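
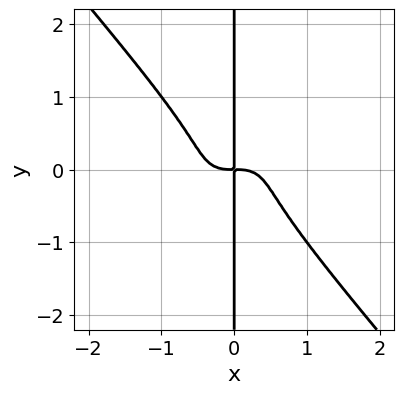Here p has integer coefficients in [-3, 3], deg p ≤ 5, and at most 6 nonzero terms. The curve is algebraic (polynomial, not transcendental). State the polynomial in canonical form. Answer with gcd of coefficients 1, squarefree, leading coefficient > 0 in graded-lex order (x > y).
1. The degree is 4 — the shape is more complex than any degree-3 curve.
2. Against the integer gridlines: the visible y-axis segment lies entirely on the curve.
3. Fitting integer coefficients to these (and the overall shape) gives p.

2*x^4 - x^3*y + 2*x*y^3 + x*y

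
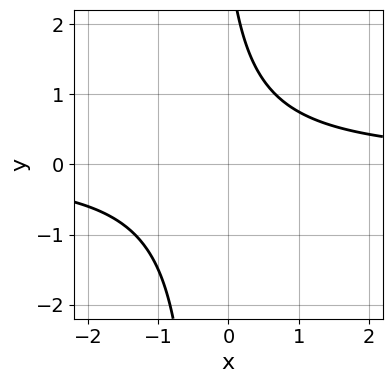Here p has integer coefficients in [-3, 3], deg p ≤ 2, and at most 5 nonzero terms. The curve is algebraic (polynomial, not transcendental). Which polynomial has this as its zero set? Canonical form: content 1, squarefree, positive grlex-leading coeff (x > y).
1. Degree: no degree-1 curve has this shape, so deg p = 2.
2. Checking where it meets the axes: the curve avoids every integer y-axis point in the box; it misses every integer gridline on the x-axis.
3. The integer polynomial consistent with all of this is the stated p.

3*x*y + y - 3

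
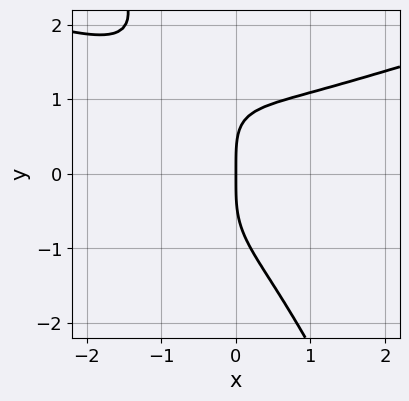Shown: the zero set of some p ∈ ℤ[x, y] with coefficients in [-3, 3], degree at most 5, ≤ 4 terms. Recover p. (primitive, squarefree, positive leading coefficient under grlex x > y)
(a) deg p = 4. A generic line meets the curve in up to 4 points.
(b) Against the integer gridlines: it crosses the x-axis at the gridline x = 0; it meets the y-axis at y = 0 (among the integer gridlines).
(c) Fitting integer coefficients to these (and the overall shape) gives p.

2*x*y^3 + y^4 - x^3 - 3*x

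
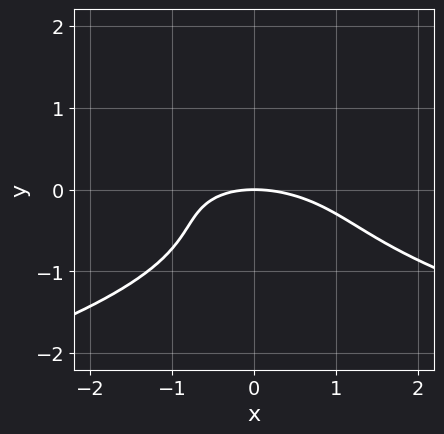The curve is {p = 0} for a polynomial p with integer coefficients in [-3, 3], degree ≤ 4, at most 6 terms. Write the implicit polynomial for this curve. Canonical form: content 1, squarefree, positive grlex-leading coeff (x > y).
3*y^3 + x^2 + x*y + 3*y^2 + 3*y

(a) deg p = 3. No degree-2 curve has this shape.
(b) Observable constraints: it crosses the y-axis at the gridline y = 0; it crosses the x-axis at the gridline x = 0.
(c) Putting this together gives p.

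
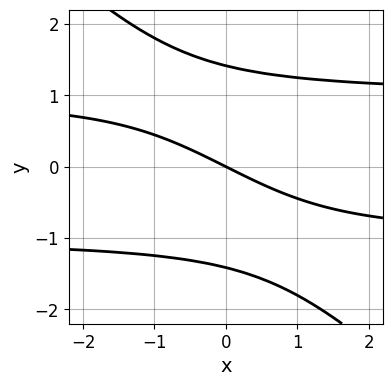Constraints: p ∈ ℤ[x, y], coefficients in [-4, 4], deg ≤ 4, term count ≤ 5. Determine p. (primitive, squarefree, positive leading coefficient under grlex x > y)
(a) Degree: a generic line meets the curve in up to 3 points, so deg p = 3.
(b) Against the integer gridlines: one x-axis crossing is at x = 0; one y-axis crossing is at y = 0.
(c) Putting this together gives p.

x*y^2 + y^3 - x - 2*y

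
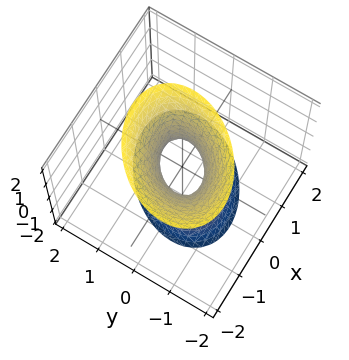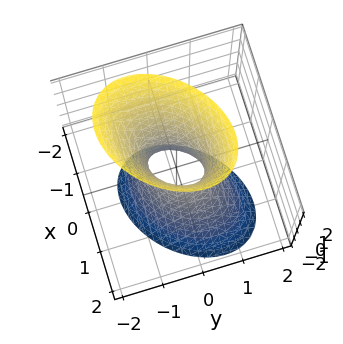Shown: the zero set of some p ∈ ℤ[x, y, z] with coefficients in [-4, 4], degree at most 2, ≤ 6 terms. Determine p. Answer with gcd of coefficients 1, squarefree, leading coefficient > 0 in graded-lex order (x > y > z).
1. deg p = 2.
2. Observable constraints: it misses every integer gridline on the z-axis.
3. These observations pin down the coefficients.

3*x^2 - 2*x*y + x*z + 3*y^2 - z^2 - 1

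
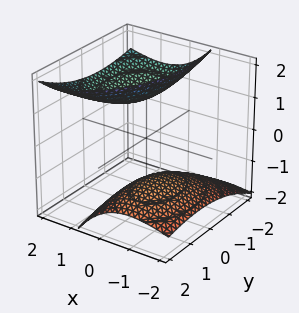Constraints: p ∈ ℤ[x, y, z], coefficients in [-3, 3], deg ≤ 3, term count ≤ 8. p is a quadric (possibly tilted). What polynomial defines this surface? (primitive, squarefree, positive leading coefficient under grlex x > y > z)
1. The picture has 2 separate pieces. Treating them together as one polynomial.
2. deg p = 2. The shape is more complex than any degree-1 surface.
3. Observable constraints: it misses every integer gridline on the x-axis; the surface avoids every integer y-axis point in the box.
4. These observations pin down the coefficients.

2*x^2 - 3*x*z + y^2 + y*z - 2*z^2 + 3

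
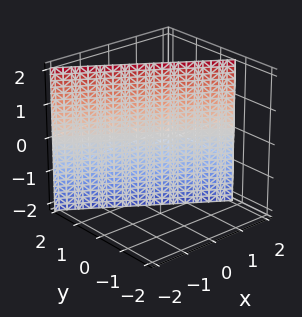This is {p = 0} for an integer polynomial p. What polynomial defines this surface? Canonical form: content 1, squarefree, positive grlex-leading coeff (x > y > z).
The degree is 1 — every cross-section is a straight line — this is a plane.
Checking where it meets the axes: it meets the x-axis at x = 1 (among the integer gridlines); it misses every integer gridline on the z-axis.
Solving for integer coefficients yields p as stated.

2*x + 3*y - 2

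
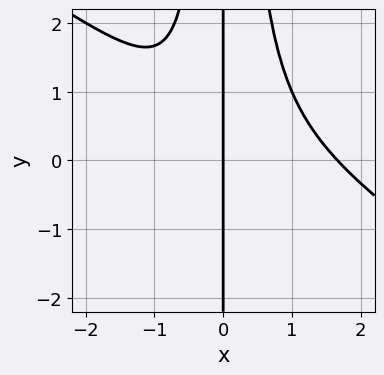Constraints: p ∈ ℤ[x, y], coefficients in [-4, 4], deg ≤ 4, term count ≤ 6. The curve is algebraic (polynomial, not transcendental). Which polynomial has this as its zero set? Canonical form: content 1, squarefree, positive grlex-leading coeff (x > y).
2*x^4 + 3*x^3*y - 2*x^3 - x^2 - 2*x

(a) The degree is 4 — the shape is more complex than any degree-3 curve.
(b) From the visible intercepts: the visible y-axis segment lies entirely on the curve; one x-axis crossing is at x = 0.
(c) These observations pin down the coefficients.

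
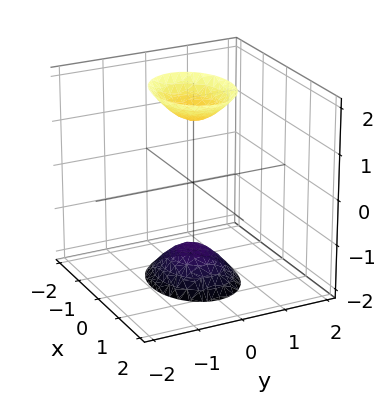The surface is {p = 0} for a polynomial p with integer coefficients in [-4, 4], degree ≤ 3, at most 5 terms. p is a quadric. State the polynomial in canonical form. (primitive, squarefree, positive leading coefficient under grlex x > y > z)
2*x^2 + 3*y^2 - z^2 + 2

There are 2 components. Treating them together as one polynomial.
deg p = 2. Two sheets facing apart; a quadric.
Symmetries: the x ↦ −x reflection is a symmetry, so x appears only in even powers; mirror symmetry y ↦ −y ⇒ only even powers of y; it's symmetric under z → −z, forcing even powers of z.
Checking where it meets the axes: it misses every integer gridline on the y-axis; it misses every integer gridline on the x-axis.
Fitting integer coefficients to these (and the overall shape) gives p.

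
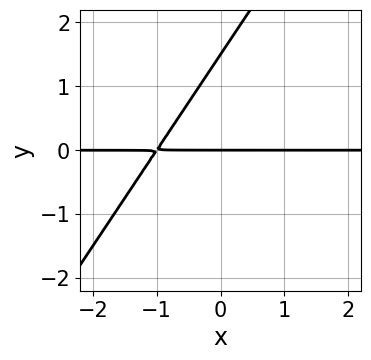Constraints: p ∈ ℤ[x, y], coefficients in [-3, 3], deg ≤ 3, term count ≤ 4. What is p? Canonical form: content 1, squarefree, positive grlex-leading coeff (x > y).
3*x*y - 2*y^2 + 3*y

1. deg p = 2.
2. Observable constraints: one y-axis crossing is at y = 0; the visible x-axis segment lies entirely on the curve.
3. These observations pin down the coefficients.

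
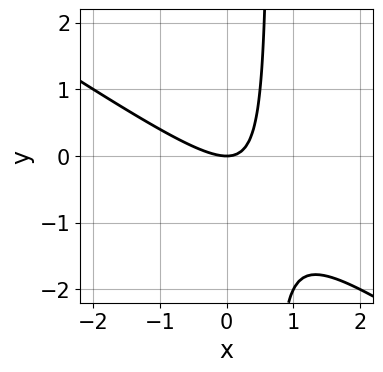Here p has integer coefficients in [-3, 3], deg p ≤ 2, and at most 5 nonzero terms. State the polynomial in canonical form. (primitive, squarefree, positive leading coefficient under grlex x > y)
First, degree: the shape is more complex than any degree-1 curve, so deg p = 2.
Then, against the integer gridlines: one x-axis crossing is at x = 0; it crosses the y-axis at the gridline y = 0.
Finally, putting this together gives p.

2*x^2 + 3*x*y - 2*y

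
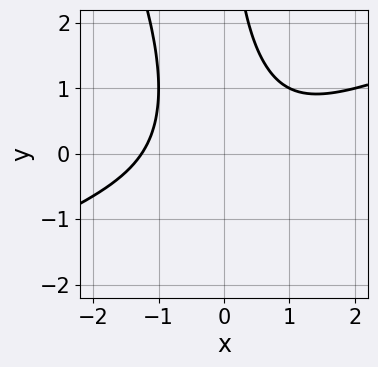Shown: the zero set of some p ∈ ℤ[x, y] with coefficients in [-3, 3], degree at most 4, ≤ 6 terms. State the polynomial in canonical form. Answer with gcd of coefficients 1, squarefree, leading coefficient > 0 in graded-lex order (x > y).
1. Degree: no degree-2 curve has this shape, so deg p = 3.
2. From the visible intercepts: no y-intercept at any integer in the box.
3. Solving for integer coefficients yields p as stated.

x^3 - 2*x^2*y - x*y^2 + 2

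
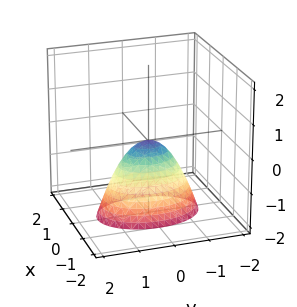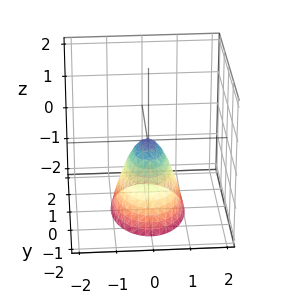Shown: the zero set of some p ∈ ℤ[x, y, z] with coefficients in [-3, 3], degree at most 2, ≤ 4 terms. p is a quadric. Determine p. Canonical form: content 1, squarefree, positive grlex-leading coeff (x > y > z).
1. deg p = 2. A single bowl opening along one axis; a quadric.
2. Symmetries: it's symmetric under y → −y, forcing even powers of y; mirror symmetry x ↦ −x ⇒ only even powers of x.
3. Reading off the gridlines: it crosses the x-axis at the gridline x = 0; it crosses the z-axis at the gridline z = 0; it meets the y-axis at y = 0 (among the integer gridlines).
4. Matching integer coefficients to the picture gives p.

2*x^2 + y^2 + z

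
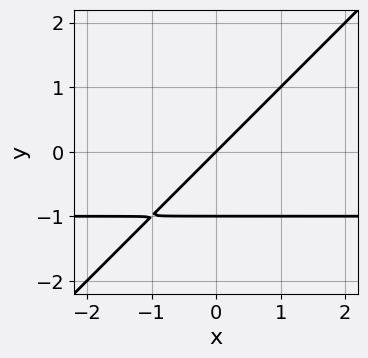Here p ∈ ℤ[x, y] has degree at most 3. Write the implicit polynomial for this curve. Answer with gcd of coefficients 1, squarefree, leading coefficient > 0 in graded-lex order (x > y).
x*y - y^2 + x - y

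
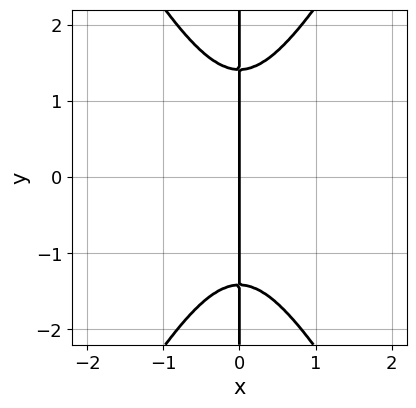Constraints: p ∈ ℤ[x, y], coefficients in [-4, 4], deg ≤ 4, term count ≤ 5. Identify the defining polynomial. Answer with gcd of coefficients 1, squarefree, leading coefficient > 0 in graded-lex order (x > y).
1. Degree: the shape is more complex than any degree-2 curve, so deg p = 3.
2. Symmetries: it's symmetric under y → −y, forcing even powers of y.
3. Against the integer gridlines: it crosses the x-axis at the gridline x = 0; every point of the y-axis in the box is on the curve.
4. Fitting integer coefficients to these (and the overall shape) gives p.

3*x^3 - x*y^2 + 2*x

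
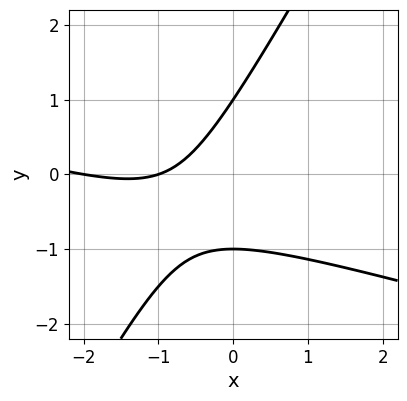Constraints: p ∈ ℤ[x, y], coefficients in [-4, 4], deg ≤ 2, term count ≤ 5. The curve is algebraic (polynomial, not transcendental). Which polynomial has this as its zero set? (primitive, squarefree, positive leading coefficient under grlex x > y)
x^2 + 3*x*y - 2*y^2 + 3*x + 2

Degree: the shape is more complex than any degree-1 curve, so deg p = 2.
Reading off the gridlines: among the integer gridlines, it crosses the x-axis at x ∈ {-2, -1}; the y-axis gridline crossings are at y ∈ {-1, 1}.
Matching integer coefficients to the picture gives p.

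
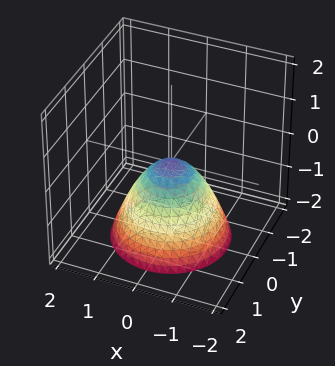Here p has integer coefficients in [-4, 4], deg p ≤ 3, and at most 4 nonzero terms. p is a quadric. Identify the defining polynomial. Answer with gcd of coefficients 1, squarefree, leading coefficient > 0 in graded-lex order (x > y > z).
First, degree: a paraboloid; a quadric, so deg p = 2.
Then, symmetries: rotational symmetry about the z-axis ⇒ p depends on x, y only through x² + y².
Then, against the integer gridlines: it meets the z-axis at z = 0 (among the integer gridlines); it meets the x-axis at x = 0 (among the integer gridlines); a circular section at z = -2 has radius between 1 and 2; it meets the y-axis at y = 0 (among the integer gridlines).
Finally, putting this together gives p.

x^2 + y^2 + z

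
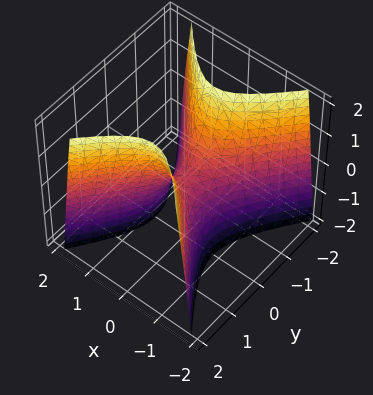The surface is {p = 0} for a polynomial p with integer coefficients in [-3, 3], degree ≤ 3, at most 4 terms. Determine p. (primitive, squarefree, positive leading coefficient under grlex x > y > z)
First, the degree is 2 — a hyperbolic paraboloid; a quadric.
Next, symmetries: it's symmetric under y → −y, forcing even powers of y; mirror symmetry x ↦ −x ⇒ only even powers of x.
Then, observable constraints: it meets the z-axis at z = 0 (among the integer gridlines); it crosses the y-axis at the gridline y = 0; one x-axis crossing is at x = 0.
Finally, together with the visible shape, these determine p as stated.

3*x^2 - 2*y^2 + z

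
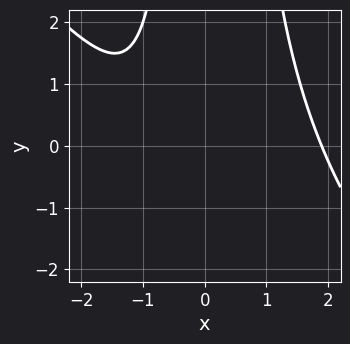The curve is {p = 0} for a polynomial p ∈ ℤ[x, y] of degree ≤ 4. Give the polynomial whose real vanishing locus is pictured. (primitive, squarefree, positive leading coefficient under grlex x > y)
x^3 + x^2*y - 2*x - 3

Degree: no degree-2 curve has this shape, so deg p = 3.
From the visible intercepts: the curve avoids every integer y-axis point in the box.
Solving for integer coefficients yields p as stated.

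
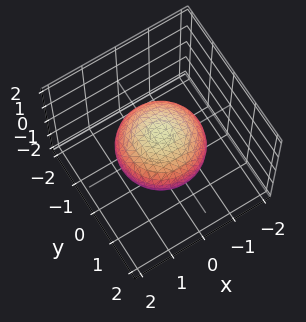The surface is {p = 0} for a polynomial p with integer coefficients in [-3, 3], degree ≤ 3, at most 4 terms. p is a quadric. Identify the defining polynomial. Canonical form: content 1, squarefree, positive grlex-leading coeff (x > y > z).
(a) deg p = 2. Bounded and convex; a quadric.
(b) By symmetry, the z-axis is an axis of rotation, so x and y enter only as x² + y²; the z ↦ −z reflection is a symmetry, so z appears only in even powers.
(c) Checking where it meets the axes: among the integer gridlines, it crosses the z-axis at z ∈ {-1, 1}; a circular section at z = 0 has radius between 1 and 2.
(d) Assembling these constraints gives the stated polynomial.

2*x^2 + 2*y^2 + 3*z^2 - 3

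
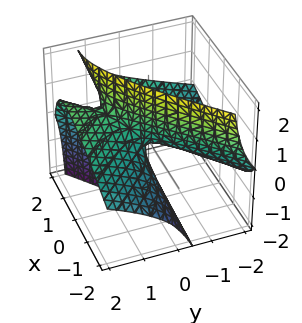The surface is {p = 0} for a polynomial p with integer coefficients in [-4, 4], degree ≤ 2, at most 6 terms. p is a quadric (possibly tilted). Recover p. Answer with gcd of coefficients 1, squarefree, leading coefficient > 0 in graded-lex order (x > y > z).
Degree: the shape is more complex than any degree-1 surface, so deg p = 2.
Checking where it meets the axes: it crosses the x-axis at the gridline x = 0; it crosses the y-axis at the gridline y = 0.
Assembling these constraints gives the stated polynomial.

x^2 - 2*x*z - y^2 + 3*y*z - z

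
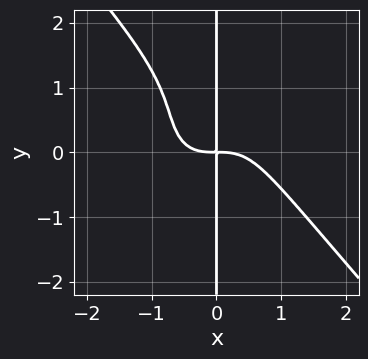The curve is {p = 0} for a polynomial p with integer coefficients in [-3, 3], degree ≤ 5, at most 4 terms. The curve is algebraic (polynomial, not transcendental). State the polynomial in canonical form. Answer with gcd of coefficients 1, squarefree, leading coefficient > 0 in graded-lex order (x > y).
Degree: a generic line meets the curve in up to 4 points, so deg p = 4.
Reading off the gridlines: the visible y-axis segment lies entirely on the curve.
The integer polynomial consistent with all of this is the stated p.

3*x^4 + 2*x*y^3 - 3*x*y^2 + 3*x*y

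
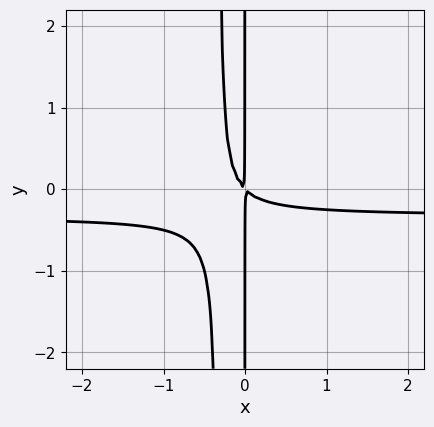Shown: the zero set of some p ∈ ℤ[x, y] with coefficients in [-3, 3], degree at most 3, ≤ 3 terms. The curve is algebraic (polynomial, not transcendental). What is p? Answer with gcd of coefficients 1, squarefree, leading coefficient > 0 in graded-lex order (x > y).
3*x^2*y + x^2 + x*y

First, degree: the shape is more complex than any degree-2 curve, so deg p = 3.
Then, from the visible intercepts: every point of the y-axis in the box is on the curve.
Finally, fitting integer coefficients to these (and the overall shape) gives p.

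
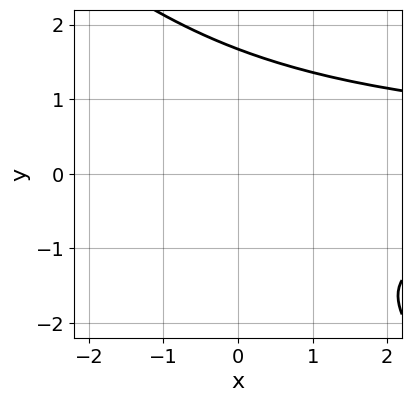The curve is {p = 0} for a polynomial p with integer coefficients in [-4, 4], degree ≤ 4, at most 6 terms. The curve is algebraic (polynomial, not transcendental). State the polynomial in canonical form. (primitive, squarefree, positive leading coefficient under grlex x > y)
x*y^2 + y^3 - y - 3

First, deg p = 3. No degree-2 curve has this shape.
Next, checking where it meets the axes: the curve avoids every integer x-axis point in the box.
Finally, matching integer coefficients to the picture gives p.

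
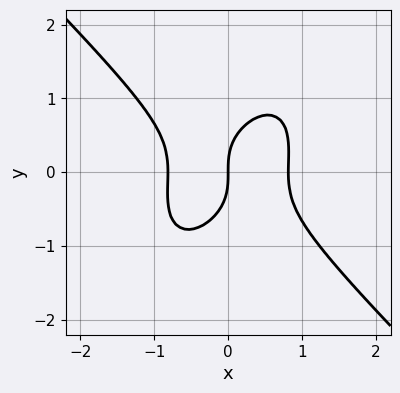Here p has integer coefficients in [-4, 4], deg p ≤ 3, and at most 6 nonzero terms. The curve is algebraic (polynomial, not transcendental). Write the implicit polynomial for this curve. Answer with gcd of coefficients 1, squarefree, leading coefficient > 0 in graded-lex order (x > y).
3*x^3 - x*y^2 + 2*y^3 - 2*x

1. deg p = 3.
2. Observable constraints: it meets the y-axis at y = 0 (among the integer gridlines); it crosses the x-axis at the gridline x = 0.
3. Together with the visible shape, these determine p as stated.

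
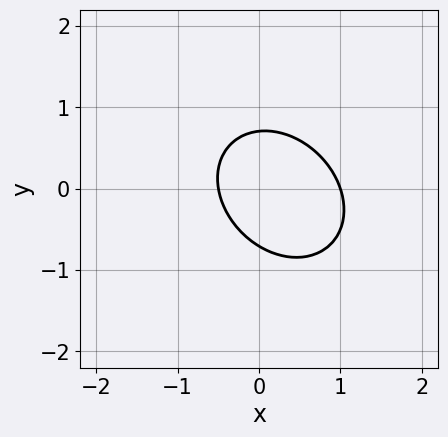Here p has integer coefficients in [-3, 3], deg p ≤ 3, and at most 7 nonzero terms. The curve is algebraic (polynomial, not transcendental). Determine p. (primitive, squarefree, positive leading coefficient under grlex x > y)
deg p = 2. A generic line meets the curve in up to 2 points.
Reading off the gridlines: one x-axis crossing is at x = 1.
Together with the visible shape, these determine p as stated.

2*x^2 + x*y + 2*y^2 - x - 1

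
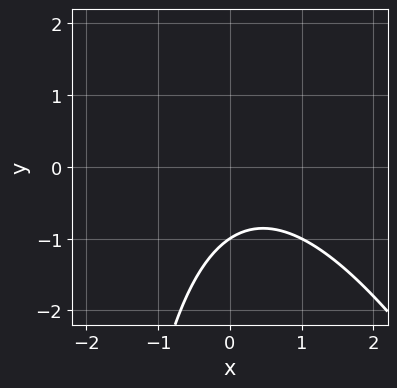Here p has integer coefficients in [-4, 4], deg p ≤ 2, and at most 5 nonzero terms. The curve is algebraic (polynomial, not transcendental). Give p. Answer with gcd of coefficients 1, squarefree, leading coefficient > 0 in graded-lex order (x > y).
2*x^2 + x*y - x + 3*y + 3

1. Degree: a generic line meets the curve in up to 2 points, so deg p = 2.
2. Against the integer gridlines: it crosses the y-axis at the gridline y = -1; no x-intercept at any integer in the box.
3. Together with the visible shape, these determine p as stated.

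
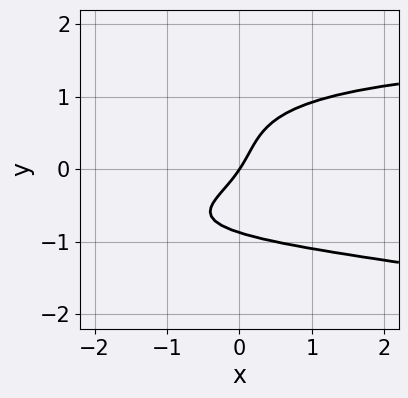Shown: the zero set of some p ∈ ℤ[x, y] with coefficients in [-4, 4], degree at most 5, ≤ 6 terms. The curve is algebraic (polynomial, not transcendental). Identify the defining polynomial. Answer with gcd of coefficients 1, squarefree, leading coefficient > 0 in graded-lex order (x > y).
Degree: the shape is more complex than any degree-3 curve, so deg p = 4.
Checking where it meets the axes: it crosses the y-axis at the gridline y = 0; it meets the x-axis at x = 0 (among the integer gridlines).
Fitting integer coefficients to these (and the overall shape) gives p.

x*y^3 + 3*y^4 - 2*x*y - 3*x + 2*y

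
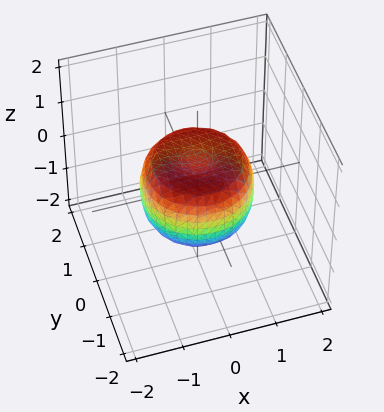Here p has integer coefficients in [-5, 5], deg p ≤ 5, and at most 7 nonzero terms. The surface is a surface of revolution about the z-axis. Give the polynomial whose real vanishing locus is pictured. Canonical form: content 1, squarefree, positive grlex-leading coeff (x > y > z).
2*x^4 + 4*x^2*y^2 + 2*y^4 - 2*x^2 - 2*y^2 + 2*z^2 - 1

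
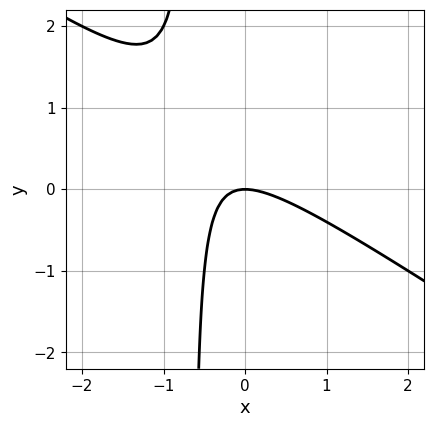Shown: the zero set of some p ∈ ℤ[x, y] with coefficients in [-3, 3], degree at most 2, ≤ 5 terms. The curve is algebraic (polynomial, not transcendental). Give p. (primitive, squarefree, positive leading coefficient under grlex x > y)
(a) Degree: no degree-1 curve has this shape, so deg p = 2.
(b) Observable constraints: one x-axis crossing is at x = 0; it crosses the y-axis at the gridline y = 0.
(c) The integer polynomial consistent with all of this is the stated p.

2*x^2 + 3*x*y + 2*y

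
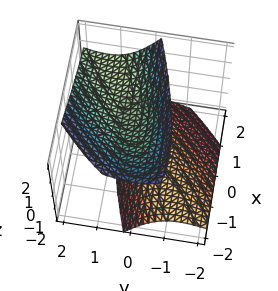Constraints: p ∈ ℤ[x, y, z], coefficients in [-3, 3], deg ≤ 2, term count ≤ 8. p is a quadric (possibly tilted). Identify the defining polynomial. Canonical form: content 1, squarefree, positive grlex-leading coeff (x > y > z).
First, the picture has 2 separate pieces.
Then, degree: no degree-1 surface has this shape, so deg p = 2.
Next, from the axis intercepts and sections: it misses every integer gridline on the x-axis; among the integer gridlines, it crosses the z-axis at z ∈ {-1, 1}; it misses every integer gridline on the y-axis.
Finally, matching integer coefficients to the picture gives p.

x^2 - 3*x*y + 3*y^2 - 3*y*z - 2*z^2 + 2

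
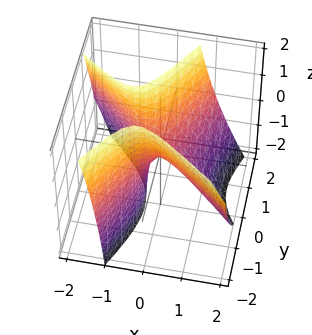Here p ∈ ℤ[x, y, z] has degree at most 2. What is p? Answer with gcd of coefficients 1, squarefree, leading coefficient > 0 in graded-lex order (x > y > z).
3*x^2 + 2*x*y + 2*x*z - 2*y^2 + z

(a) Degree: no degree-1 surface has this shape, so deg p = 2.
(b) Reading off the gridlines: it meets the y-axis at y = 0 (among the integer gridlines); it crosses the x-axis at the gridline x = 0; one z-axis crossing is at z = 0.
(c) Assembling these constraints gives the stated polynomial.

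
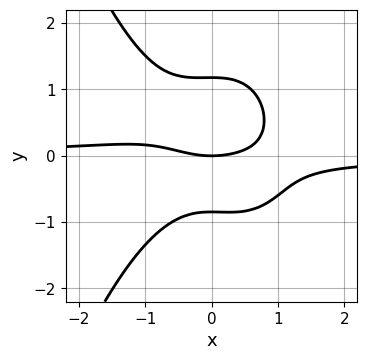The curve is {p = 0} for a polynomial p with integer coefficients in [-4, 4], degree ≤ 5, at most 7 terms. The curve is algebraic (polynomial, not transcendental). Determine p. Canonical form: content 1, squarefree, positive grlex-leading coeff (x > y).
deg p = 4.
From the visible intercepts: it crosses the y-axis at the gridline y = 0; one x-axis crossing is at x = 0.
The integer polynomial consistent with all of this is the stated p.

3*x^3*y + 3*y^3 + x^2 - y^2 - 3*y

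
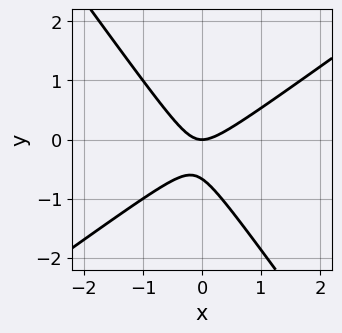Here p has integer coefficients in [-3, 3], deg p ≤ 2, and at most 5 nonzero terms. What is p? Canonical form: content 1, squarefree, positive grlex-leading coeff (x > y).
3*x^2 - 2*x*y - 3*y^2 - 2*y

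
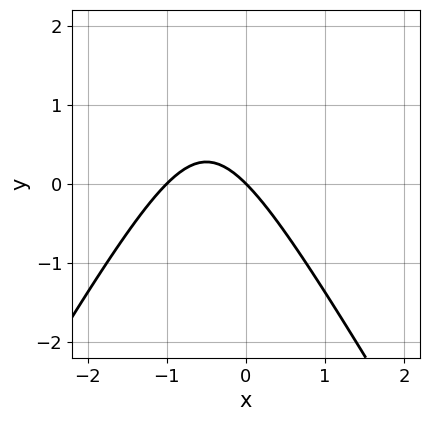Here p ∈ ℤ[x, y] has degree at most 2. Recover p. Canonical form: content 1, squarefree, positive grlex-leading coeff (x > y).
3*x^2 - y^2 + 3*x + 3*y

(a) deg p = 2.
(b) From the visible intercepts: it crosses the y-axis at the gridline y = 0; the x-axis gridline crossings are at x ∈ {-1, 0}.
(c) Assembling these constraints gives the stated polynomial.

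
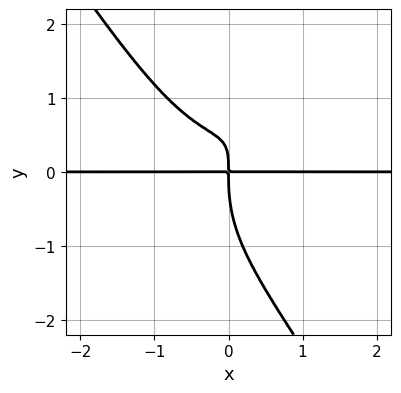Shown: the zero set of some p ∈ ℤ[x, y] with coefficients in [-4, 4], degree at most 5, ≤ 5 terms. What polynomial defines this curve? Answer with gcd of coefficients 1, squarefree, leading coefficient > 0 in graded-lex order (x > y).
(a) deg p = 4.
(b) From the axis intercepts and sections: every point of the x-axis in the box is on the curve.
(c) Fitting integer coefficients to these (and the overall shape) gives p.

2*x^3*y - x^2*y^2 + y^4 - 3*x*y^2 + 2*x*y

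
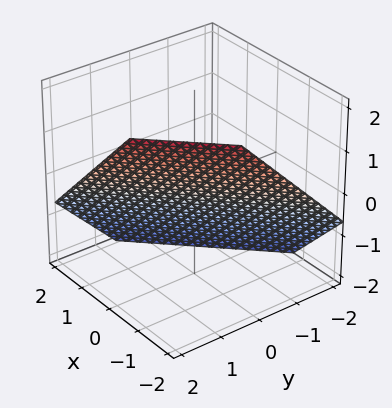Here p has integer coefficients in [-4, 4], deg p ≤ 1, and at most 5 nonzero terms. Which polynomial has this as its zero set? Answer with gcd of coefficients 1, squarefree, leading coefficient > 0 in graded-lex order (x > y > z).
3*x - 3*y + 3*z + 2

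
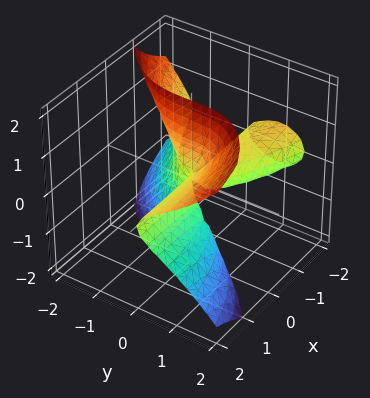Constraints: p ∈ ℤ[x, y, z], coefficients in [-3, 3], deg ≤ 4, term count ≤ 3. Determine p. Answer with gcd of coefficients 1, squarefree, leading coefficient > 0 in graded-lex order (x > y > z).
deg p = 3.
From the axis intercepts and sections: one y-axis crossing is at y = 0; every point of the z-axis in the box is on the surface; the visible x-axis segment lies entirely on the surface.
Matching integer coefficients to the picture gives p.

2*x*z^2 - y^3 - x*y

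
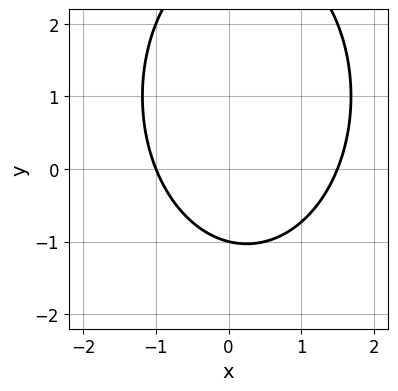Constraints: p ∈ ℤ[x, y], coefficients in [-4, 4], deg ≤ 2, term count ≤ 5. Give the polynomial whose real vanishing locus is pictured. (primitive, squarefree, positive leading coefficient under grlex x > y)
Degree: a generic line meets the curve in up to 2 points, so deg p = 2.
Observable constraints: it meets the x-axis at x = -1 (among the integer gridlines); one y-axis crossing is at y = -1.
The integer polynomial consistent with all of this is the stated p.

2*x^2 + y^2 - x - 2*y - 3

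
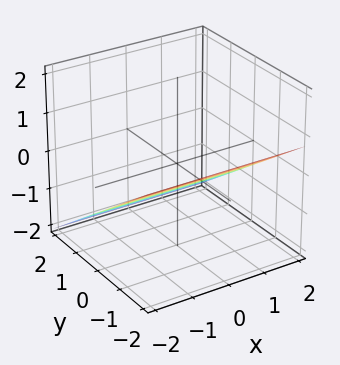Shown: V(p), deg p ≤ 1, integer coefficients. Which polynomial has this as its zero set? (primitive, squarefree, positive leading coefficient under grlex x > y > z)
(a) deg p = 1. Every cross-section is a straight line — this is a plane.
(b) Against the integer gridlines: it misses every integer gridline on the x-axis; it crosses the y-axis at the gridline y = -1.
(c) Putting this together gives p.

2*y + 3*z + 2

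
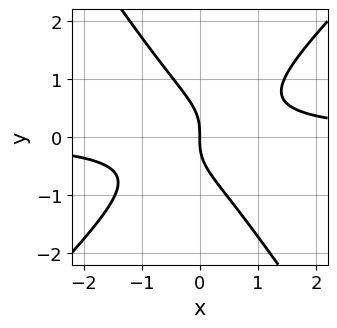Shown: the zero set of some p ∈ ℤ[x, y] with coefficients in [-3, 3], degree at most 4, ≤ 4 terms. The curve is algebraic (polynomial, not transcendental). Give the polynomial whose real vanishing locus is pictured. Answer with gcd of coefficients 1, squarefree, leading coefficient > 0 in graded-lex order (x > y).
(a) The degree is 3 — a generic line meets the curve in up to 3 points.
(b) From the visible intercepts: one y-axis crossing is at y = 0; it crosses the x-axis at the gridline x = 0.
(c) Solving for integer coefficients yields p as stated.

3*x^2*y - x*y^2 - 2*y^3 - 2*x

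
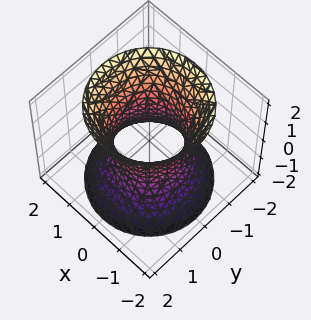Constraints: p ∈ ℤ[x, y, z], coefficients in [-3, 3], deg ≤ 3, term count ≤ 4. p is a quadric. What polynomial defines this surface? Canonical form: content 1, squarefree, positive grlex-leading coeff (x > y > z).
2*x^2 + 2*y^2 - z^2 - 2

(a) deg p = 2.
(b) Symmetry: the z-axis is an axis of rotation, so x and y enter only as x² + y²; the z ↦ −z reflection is a symmetry, so z appears only in even powers.
(c) From the visible intercepts: a circular section at z = -2 has radius between 1 and 2; among the integer gridlines, it crosses the x-axis at x ∈ {-1, 1}; it misses every integer gridline on the z-axis.
(d) Fitting integer coefficients to these (and the overall shape) gives p.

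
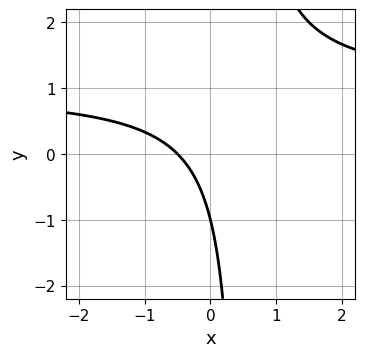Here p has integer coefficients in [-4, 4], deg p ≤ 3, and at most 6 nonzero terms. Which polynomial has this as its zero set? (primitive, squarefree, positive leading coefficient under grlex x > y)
First, the degree is 2 — a generic line meets the curve in up to 2 points.
Then, observable constraints: one y-axis crossing is at y = -1.
Finally, solving for integer coefficients yields p as stated.

2*x*y - 2*x - y - 1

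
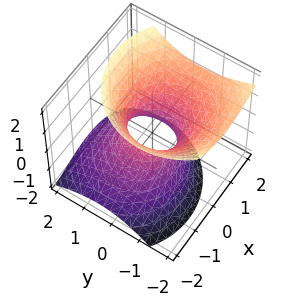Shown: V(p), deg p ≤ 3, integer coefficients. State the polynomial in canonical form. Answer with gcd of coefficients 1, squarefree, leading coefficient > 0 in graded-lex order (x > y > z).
3*x^2 - 2*x*z + 3*y^2 + 2*y*z - 3*z^2 - 2

(a) deg p = 2. A generic line meets the surface in up to 2 points.
(b) Checking where it meets the axes: it misses every integer gridline on the z-axis.
(c) Assembling these constraints gives the stated polynomial.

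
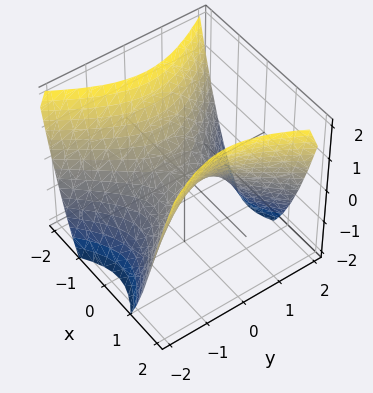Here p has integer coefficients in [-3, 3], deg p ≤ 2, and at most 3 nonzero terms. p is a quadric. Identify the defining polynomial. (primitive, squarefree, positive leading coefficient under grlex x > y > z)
3*x^2 - 2*y^2 - 3*z

(a) Degree: a saddle surface; a quadric, so deg p = 2.
(b) Symmetries: mirror symmetry x ↦ −x ⇒ only even powers of x; mirror symmetry y ↦ −y ⇒ only even powers of y.
(c) Against the integer gridlines: it meets the y-axis at y = 0 (among the integer gridlines); it meets the x-axis at x = 0 (among the integer gridlines); one z-axis crossing is at z = 0.
(d) These observations pin down the coefficients.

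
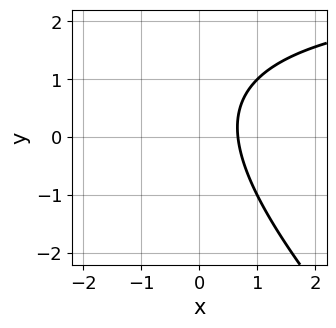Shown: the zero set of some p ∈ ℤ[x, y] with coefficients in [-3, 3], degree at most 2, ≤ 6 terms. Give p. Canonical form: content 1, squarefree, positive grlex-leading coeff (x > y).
x*y + y^2 - 3*x - y + 2

First, deg p = 2. The shape is more complex than any degree-1 curve.
Then, observable constraints: the curve avoids every integer y-axis point in the box.
Finally, these observations pin down the coefficients.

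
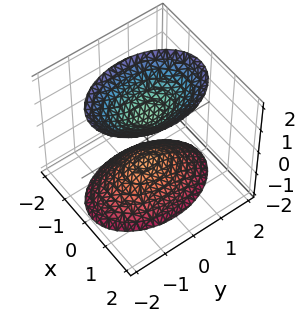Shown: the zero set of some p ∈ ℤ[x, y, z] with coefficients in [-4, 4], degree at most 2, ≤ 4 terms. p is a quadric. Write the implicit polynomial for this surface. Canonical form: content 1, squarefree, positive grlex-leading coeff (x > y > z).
2*x^2 + y^2 - z^2 + 1

There are 2 components.
The degree is 2 — two separate bowl-shaped sheets opening away from each other; a quadric.
Symmetries: it's symmetric under z → −z, forcing even powers of z; the x ↦ −x reflection is a symmetry, so x appears only in even powers; mirror symmetry y ↦ −y ⇒ only even powers of y.
Against the integer gridlines: among the integer gridlines, it crosses the z-axis at z ∈ {-1, 1}; no x-intercept at any integer in the box; it misses every integer gridline on the y-axis.
Matching integer coefficients to the picture gives p.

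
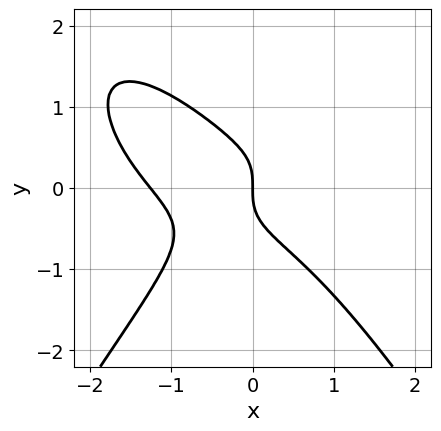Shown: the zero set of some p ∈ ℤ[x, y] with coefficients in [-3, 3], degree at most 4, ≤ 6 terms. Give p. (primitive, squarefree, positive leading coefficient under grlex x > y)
x^4 - 3*x^2*y + 3*y^3 + 2*x

1. deg p = 4. A generic line meets the curve in up to 4 points.
2. From the axis intercepts and sections: it meets the x-axis at x = 0 (among the integer gridlines); it crosses the y-axis at the gridline y = 0.
3. Together with the visible shape, these determine p as stated.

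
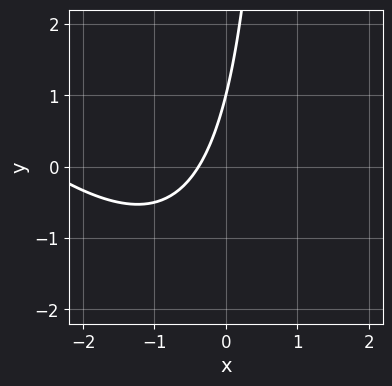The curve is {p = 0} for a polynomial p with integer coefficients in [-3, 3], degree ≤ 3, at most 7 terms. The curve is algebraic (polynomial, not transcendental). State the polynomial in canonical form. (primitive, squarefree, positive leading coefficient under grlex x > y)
First, degree: no degree-1 curve has this shape, so deg p = 2.
Then, from the axis intercepts and sections: one y-axis crossing is at y = 1.
Finally, solving for integer coefficients yields p as stated.

x^2 + x*y + 3*x - y + 1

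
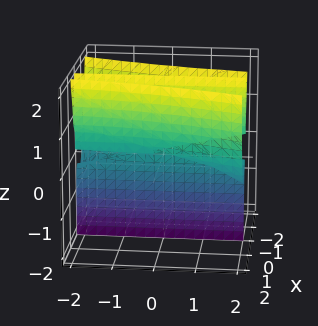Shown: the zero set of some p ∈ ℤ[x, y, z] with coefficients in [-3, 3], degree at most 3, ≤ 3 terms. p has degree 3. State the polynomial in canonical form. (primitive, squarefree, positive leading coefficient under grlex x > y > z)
2*x^3 - x^2*y - x*z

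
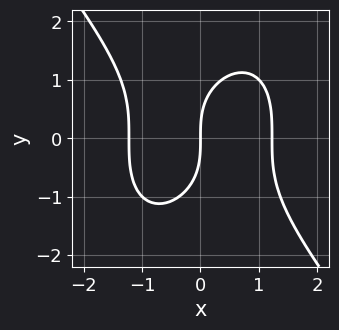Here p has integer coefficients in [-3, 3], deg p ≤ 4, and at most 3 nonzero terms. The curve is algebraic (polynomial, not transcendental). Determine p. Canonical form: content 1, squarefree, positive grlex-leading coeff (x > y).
2*x^3 + y^3 - 3*x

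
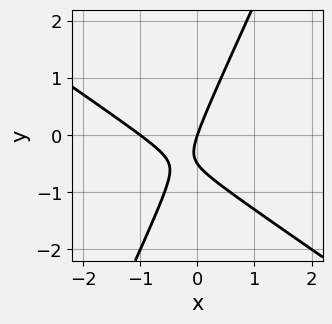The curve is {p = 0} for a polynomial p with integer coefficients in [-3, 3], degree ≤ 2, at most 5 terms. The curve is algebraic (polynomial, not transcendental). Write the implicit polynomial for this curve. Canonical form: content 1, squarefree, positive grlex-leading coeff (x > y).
(a) Degree: the shape is more complex than any degree-1 curve, so deg p = 2.
(b) Against the integer gridlines: among the integer gridlines, it crosses the x-axis at x ∈ {-1, 0}; it crosses the y-axis at the gridline y = 0.
(c) Matching integer coefficients to the picture gives p.

3*x^2 + 3*x*y - 2*y^2 + 3*x - y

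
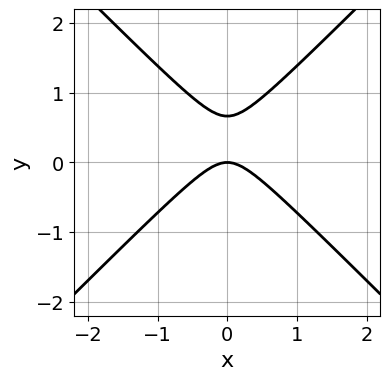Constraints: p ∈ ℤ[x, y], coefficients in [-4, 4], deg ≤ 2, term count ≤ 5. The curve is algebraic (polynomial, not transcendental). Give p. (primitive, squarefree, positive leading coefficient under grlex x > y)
3*x^2 - 3*y^2 + 2*y

First, deg p = 2. The shape is more complex than any degree-1 curve.
Then, symmetries: the x ↦ −x reflection is a symmetry, so x appears only in even powers.
Then, from the visible intercepts: it crosses the y-axis at the gridline y = 0; it meets the x-axis at x = 0 (among the integer gridlines).
Finally, assembling these constraints gives the stated polynomial.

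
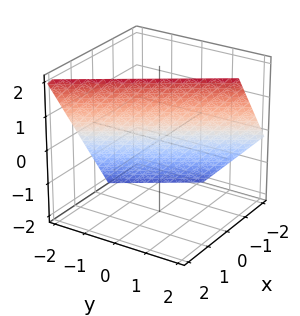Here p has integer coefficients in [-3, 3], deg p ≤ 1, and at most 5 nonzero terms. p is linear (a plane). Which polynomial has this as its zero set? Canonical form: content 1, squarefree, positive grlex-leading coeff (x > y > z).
3*x + 2*y - 2*z + 2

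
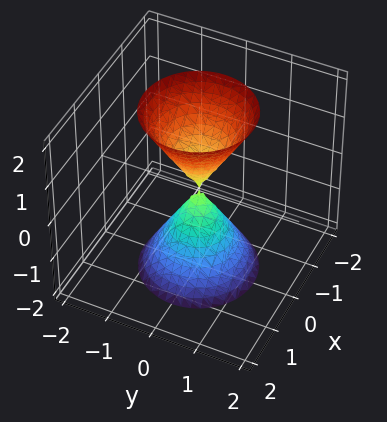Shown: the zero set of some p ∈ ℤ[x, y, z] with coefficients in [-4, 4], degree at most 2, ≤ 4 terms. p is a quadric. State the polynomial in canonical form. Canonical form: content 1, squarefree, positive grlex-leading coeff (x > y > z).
3*x^2 + 3*y^2 - z^2

First, there are 2 components. Treating them together as one polynomial.
Then, deg p = 2. Two nappes meeting at a single point; a quadric.
Next, symmetries: rotational symmetry about the z-axis ⇒ p depends on x, y only through x² + y²; mirror symmetry z ↦ −z ⇒ only even powers of z.
Then, from the visible intercepts: one x-axis crossing is at x = 0; a circular section at z = -2 has radius between 1 and 2.
Finally, the integer polynomial consistent with all of this is the stated p.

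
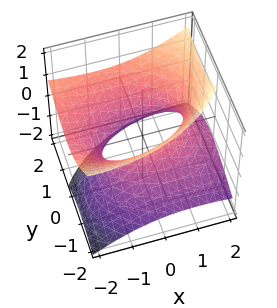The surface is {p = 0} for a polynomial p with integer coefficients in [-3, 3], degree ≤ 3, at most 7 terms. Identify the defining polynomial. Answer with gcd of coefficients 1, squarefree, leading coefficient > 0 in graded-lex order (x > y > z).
(a) Degree: no degree-1 surface has this shape, so deg p = 2.
(b) From the axis intercepts and sections: among the integer gridlines, it crosses the y-axis at y ∈ {-1, 1}; the surface avoids every integer z-axis point in the box.
(c) Putting this together gives p.

x^2 + 2*x*z + 2*y^2 - 2*y*z - 3*z^2 - 2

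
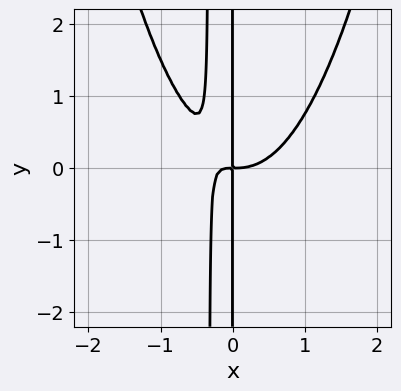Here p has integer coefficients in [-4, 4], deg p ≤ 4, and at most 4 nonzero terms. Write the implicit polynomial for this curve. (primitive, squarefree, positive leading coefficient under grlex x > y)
3*x^4 - 3*x^2*y - x*y

Degree: no degree-3 curve has this shape, so deg p = 4.
From the visible intercepts: the visible y-axis segment lies entirely on the curve.
Matching integer coefficients to the picture gives p.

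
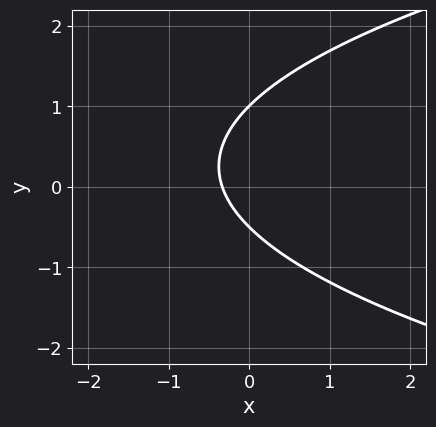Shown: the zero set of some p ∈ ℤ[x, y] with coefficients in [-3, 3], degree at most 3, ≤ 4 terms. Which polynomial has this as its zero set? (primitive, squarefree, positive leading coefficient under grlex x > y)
First, degree: a generic line meets the curve in up to 2 points, so deg p = 2.
Next, from the visible intercepts: one y-axis crossing is at y = 1.
Finally, fitting integer coefficients to these (and the overall shape) gives p.

2*y^2 - 3*x - y - 1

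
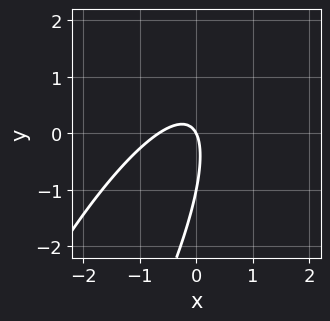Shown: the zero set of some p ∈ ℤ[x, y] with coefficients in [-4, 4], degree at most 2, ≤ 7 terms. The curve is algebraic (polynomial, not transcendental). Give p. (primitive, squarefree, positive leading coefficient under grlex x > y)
(a) Degree: the shape is more complex than any degree-1 curve, so deg p = 2.
(b) Against the integer gridlines: it meets the x-axis at x = 0 (among the integer gridlines); the y-axis gridline crossings are at y ∈ {-1, 0}.
(c) Putting this together gives p.

3*x^2 - 3*x*y + y^2 + 2*x + y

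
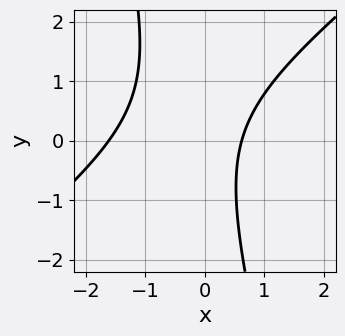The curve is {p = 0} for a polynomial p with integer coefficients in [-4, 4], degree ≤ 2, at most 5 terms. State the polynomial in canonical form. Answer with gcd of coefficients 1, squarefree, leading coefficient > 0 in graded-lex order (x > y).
3*x^2 - 3*x*y - y^2 + 3*x - 3

The degree is 2 — no degree-1 curve has this shape.
Reading off the gridlines: no y-intercept at any integer in the box.
Putting this together gives p.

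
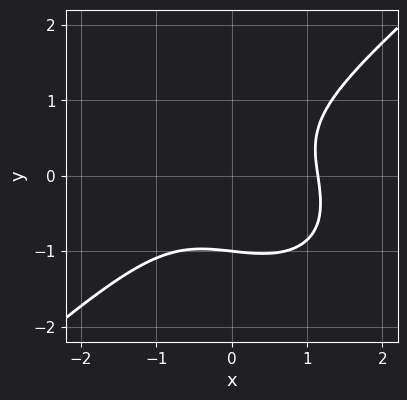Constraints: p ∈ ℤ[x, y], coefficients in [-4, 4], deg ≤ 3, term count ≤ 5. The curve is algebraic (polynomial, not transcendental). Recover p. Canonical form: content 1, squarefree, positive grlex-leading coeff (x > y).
First, degree: no degree-2 curve has this shape, so deg p = 3.
Then, from the visible intercepts: one y-axis crossing is at y = -1.
Finally, together with the visible shape, these determine p as stated.

2*x^3 - 3*y^3 + x*y - 3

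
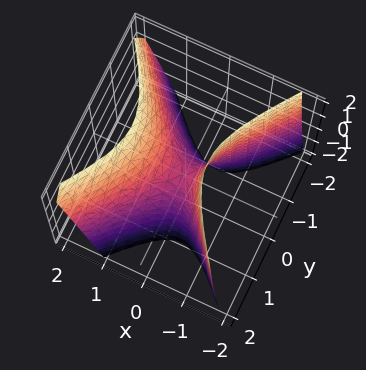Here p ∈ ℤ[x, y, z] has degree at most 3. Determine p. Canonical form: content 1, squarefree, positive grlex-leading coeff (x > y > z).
deg p = 2. A generic line meets the surface in up to 2 points.
Reading off the gridlines: one x-axis crossing is at x = 0; it crosses the z-axis at the gridline z = 0; it meets the y-axis at y = 0 (among the integer gridlines).
These observations pin down the coefficients.

3*x^2 - x*z - 2*y^2 - z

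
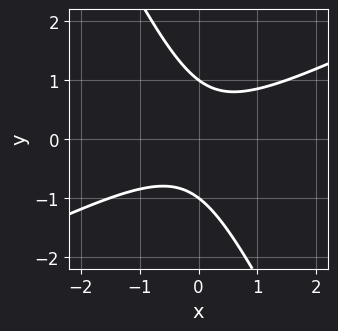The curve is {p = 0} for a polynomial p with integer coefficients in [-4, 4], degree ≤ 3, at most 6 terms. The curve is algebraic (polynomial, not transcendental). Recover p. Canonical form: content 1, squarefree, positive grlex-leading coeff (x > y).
(a) The degree is 2 — a generic line meets the curve in up to 2 points.
(b) From the visible intercepts: the y-axis gridline crossings are at y ∈ {-1, 1}; it misses every integer gridline on the x-axis.
(c) These observations pin down the coefficients.

2*x^2 - 3*x*y - 2*y^2 + 2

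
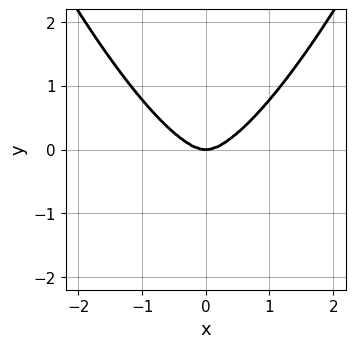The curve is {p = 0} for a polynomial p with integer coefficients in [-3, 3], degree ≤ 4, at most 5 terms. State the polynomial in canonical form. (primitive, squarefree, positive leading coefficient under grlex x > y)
3*x^4 - 2*x^2*y - 3*y^3

(a) deg p = 4. No degree-3 curve has this shape.
(b) Symmetries: the x ↦ −x reflection is a symmetry, so x appears only in even powers.
(c) Against the integer gridlines: it meets the x-axis at x = 0 (among the integer gridlines); it meets the y-axis at y = 0 (among the integer gridlines).
(d) Fitting integer coefficients to these (and the overall shape) gives p.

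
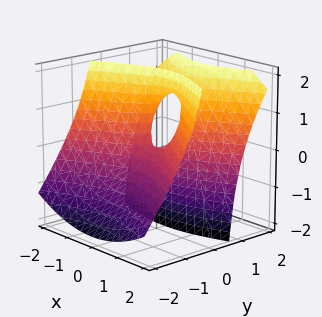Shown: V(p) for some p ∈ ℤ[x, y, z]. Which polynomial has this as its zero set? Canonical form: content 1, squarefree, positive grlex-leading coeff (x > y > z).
x^2 - 3*y^2 + 3*y*z - z

First, deg p = 2. A generic line meets the surface in up to 2 points.
Next, from the visible intercepts: it meets the y-axis at y = 0 (among the integer gridlines); it crosses the x-axis at the gridline x = 0; one z-axis crossing is at z = 0.
Finally, assembling these constraints gives the stated polynomial.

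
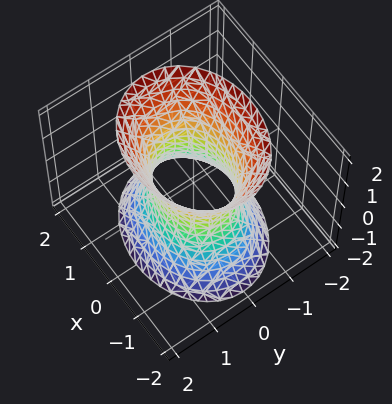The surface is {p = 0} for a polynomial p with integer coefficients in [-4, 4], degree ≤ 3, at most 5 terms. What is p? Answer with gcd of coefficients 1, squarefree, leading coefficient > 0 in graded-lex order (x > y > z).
2*x^2 + 3*y^2 - z^2 - 2

First, the degree is 2 — an hourglass — one-sheet hyperboloid; a quadric.
Then, symmetries: the z ↦ −z reflection is a symmetry, so z appears only in even powers; it's symmetric under y → −y, forcing even powers of y; it's symmetric under x → −x, forcing even powers of x.
Then, reading off the gridlines: the x-axis gridline crossings are at x ∈ {-1, 1}; it misses every integer gridline on the z-axis.
Finally, assembling these constraints gives the stated polynomial.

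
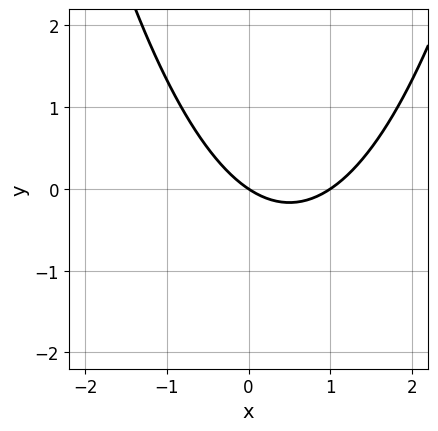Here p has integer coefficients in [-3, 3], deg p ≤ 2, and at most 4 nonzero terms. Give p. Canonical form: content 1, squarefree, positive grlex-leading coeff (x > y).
1. deg p = 2. The shape is more complex than any degree-1 curve.
2. Reading off the gridlines: it crosses the y-axis at the gridline y = 0; among the integer gridlines, it crosses the x-axis at x ∈ {0, 1}.
3. The integer polynomial consistent with all of this is the stated p.

2*x^2 - 2*x - 3*y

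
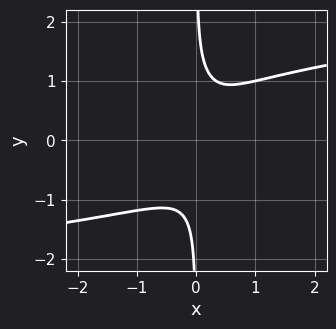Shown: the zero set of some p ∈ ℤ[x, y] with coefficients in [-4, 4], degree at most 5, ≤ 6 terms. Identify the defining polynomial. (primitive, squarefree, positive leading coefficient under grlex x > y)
1. Degree: no degree-3 curve has this shape, so deg p = 4.
2. Checking where it meets the axes: the curve avoids every integer x-axis point in the box; the curve avoids every integer y-axis point in the box.
3. Together with the visible shape, these determine p as stated.

3*x*y^3 - 3*x^2 + x - 1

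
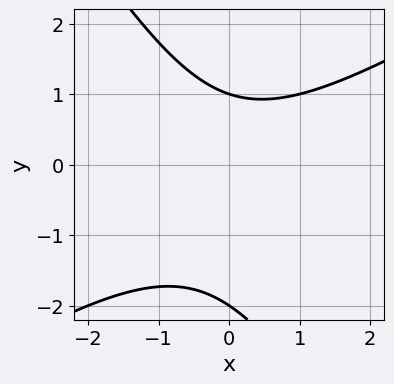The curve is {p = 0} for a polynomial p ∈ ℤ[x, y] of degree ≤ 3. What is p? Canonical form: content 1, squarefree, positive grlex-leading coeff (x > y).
x^2 - x*y - y^2 - y + 2

The degree is 2 — no degree-1 curve has this shape.
Checking where it meets the axes: no x-intercept at any integer in the box; among the integer gridlines, it crosses the y-axis at y ∈ {-2, 1}.
The integer polynomial consistent with all of this is the stated p.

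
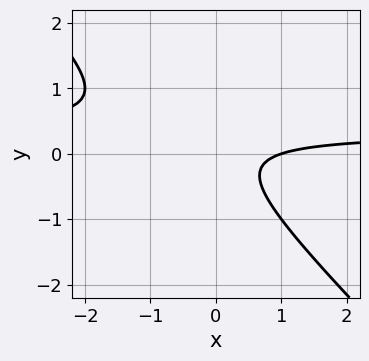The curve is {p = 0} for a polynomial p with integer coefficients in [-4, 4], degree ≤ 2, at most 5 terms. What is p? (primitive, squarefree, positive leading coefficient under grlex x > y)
(a) deg p = 2. The shape is more complex than any degree-1 curve.
(b) From the axis intercepts and sections: it misses every integer gridline on the y-axis; it meets the x-axis at x = 1 (among the integer gridlines).
(c) Together with the visible shape, these determine p as stated.

3*x*y + 3*y^2 - x + 1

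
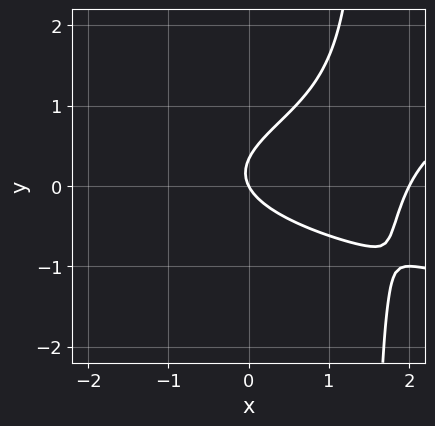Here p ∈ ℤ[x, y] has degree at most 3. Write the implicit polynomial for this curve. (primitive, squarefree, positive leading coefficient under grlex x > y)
First, deg p = 3. The shape is more complex than any degree-2 curve.
Then, from the axis intercepts and sections: it crosses the y-axis at the gridline y = 0; among the integer gridlines, it crosses the x-axis at x ∈ {0, 2}.
Finally, putting this together gives p.

2*x*y^2 - x^2 - 3*y^2 + 2*x + y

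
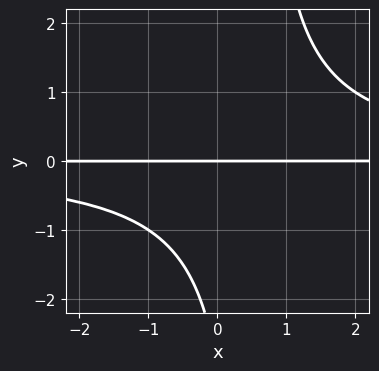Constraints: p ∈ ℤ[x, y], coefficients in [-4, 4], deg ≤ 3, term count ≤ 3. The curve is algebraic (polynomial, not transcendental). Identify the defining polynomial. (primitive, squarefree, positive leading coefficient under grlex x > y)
2*x*y^2 - y^2 - 3*y

First, the degree is 3 — the shape is more complex than any degree-2 curve.
Next, checking where it meets the axes: it meets the y-axis at y = 0 (among the integer gridlines); every point of the x-axis in the box is on the curve.
Finally, matching integer coefficients to the picture gives p.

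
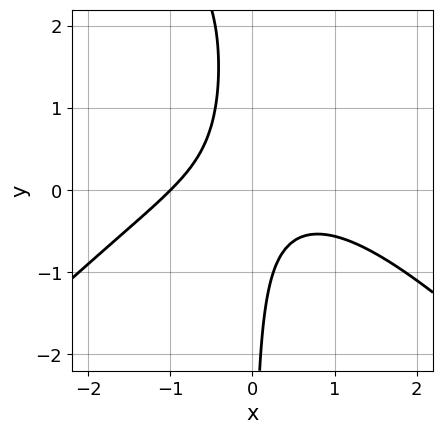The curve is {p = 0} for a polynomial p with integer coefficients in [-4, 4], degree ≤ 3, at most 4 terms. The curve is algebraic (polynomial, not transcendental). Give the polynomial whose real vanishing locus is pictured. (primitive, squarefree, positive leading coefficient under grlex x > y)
x^3 - x*y^2 + 3*x*y + 1

First, the degree is 3 — a generic line meets the curve in up to 3 points.
Then, against the integer gridlines: it meets the x-axis at x = -1 (among the integer gridlines); no y-intercept at any integer in the box.
Finally, these observations pin down the coefficients.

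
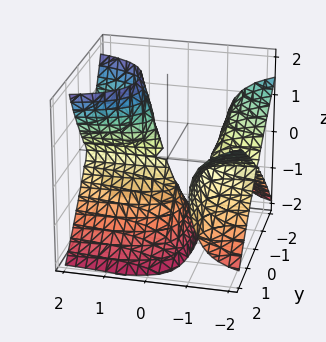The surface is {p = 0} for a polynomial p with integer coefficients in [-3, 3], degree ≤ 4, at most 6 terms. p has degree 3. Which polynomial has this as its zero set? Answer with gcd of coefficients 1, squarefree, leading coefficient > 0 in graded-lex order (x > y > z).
(a) The picture has 4 separate pieces. Treating them together as one polynomial.
(b) The degree is 3 — the shape is more complex than any degree-2 surface.
(c) Against the integer gridlines: it crosses the y-axis at the gridline y = 0; it crosses the z-axis at the gridline z = 0; the visible x-axis segment lies entirely on the surface.
(d) These observations pin down the coefficients.

3*x*y^2 - 3*x*z^2 + z^3 + 3*y^2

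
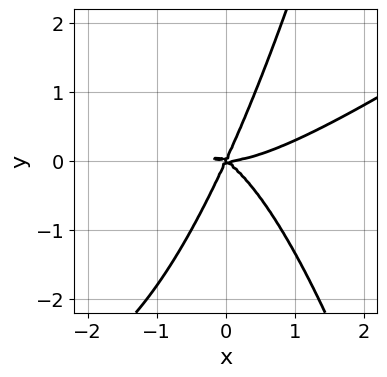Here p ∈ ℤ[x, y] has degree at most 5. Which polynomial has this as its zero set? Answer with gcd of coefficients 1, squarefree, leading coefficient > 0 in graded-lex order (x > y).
2*x^4 - 3*x^3*y - 3*x^2*y - 3*x*y^2 + 2*y^3

The degree is 4 — a generic line meets the curve in up to 4 points.
Against the integer gridlines: it crosses the x-axis at the gridline x = 0; one y-axis crossing is at y = 0.
Putting this together gives p.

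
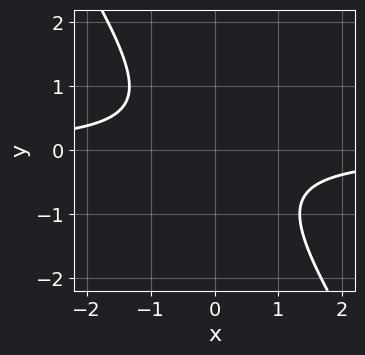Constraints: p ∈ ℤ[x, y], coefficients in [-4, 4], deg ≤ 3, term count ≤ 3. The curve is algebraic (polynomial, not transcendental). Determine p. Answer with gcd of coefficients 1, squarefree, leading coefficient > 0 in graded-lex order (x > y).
3*x*y + 2*y^2 + 2

deg p = 2. No degree-1 curve has this shape.
Observable constraints: the curve avoids every integer y-axis point in the box; the curve avoids every integer x-axis point in the box.
These observations pin down the coefficients.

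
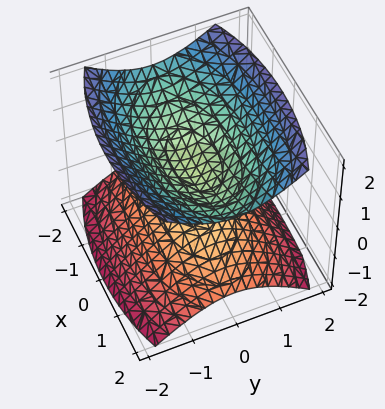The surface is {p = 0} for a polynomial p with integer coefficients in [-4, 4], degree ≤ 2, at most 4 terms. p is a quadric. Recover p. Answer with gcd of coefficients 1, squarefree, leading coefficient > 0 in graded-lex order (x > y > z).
x^2 + 3*y^2 - 3*z^2 + 1

1. I count 2 distinct pieces.
2. deg p = 2.
3. Symmetries: the y ↦ −y reflection is a symmetry, so y appears only in even powers; it's symmetric under z → −z, forcing even powers of z; mirror symmetry x ↦ −x ⇒ only even powers of x.
4. From the axis intercepts and sections: it misses every integer gridline on the y-axis; no x-intercept at any integer in the box.
5. The integer polynomial consistent with all of this is the stated p.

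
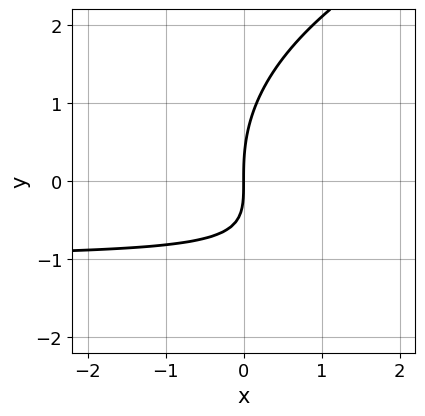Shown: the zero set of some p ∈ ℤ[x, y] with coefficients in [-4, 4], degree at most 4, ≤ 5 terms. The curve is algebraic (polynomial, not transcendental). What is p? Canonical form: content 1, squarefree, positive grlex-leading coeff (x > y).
1. Degree: the shape is more complex than any degree-2 curve, so deg p = 3.
2. Reading off the gridlines: it crosses the y-axis at the gridline y = 0; it meets the x-axis at x = 0 (among the integer gridlines).
3. Together with the visible shape, these determine p as stated.

y^3 - 3*x*y - 3*x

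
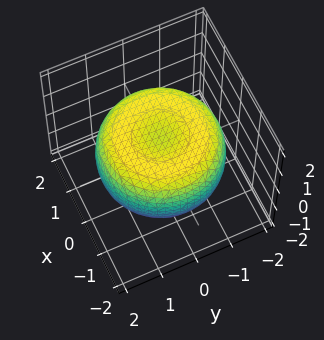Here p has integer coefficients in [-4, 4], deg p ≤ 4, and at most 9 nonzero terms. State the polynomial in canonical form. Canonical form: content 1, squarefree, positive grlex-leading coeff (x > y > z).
First, degree: the shape is more complex than any degree-3 surface, so deg p = 4.
Next, symmetry: every cross-section ⟂ z is a circle, so x, y appear only via x² + y².
Next, against the integer gridlines: a circular section at z = 1 has radius exactly 1.
Finally, solving for integer coefficients yields p as stated.

x^4 + 2*x^2*y^2 + y^4 - 2*x^2 - 2*y^2 + 3*z^2 - 2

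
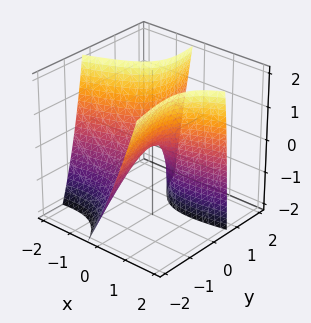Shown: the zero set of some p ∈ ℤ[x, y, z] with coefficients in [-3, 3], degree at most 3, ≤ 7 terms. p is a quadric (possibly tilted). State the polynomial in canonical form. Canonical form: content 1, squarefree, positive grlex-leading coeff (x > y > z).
The degree is 2 — the shape is more complex than any degree-1 surface.
Observable constraints: it crosses the y-axis at the gridline y = 0; one x-axis crossing is at x = 0; it meets the z-axis at z = 0 (among the integer gridlines).
Solving for integer coefficients yields p as stated.

x^2 - 3*x*y - y^2 + y*z - z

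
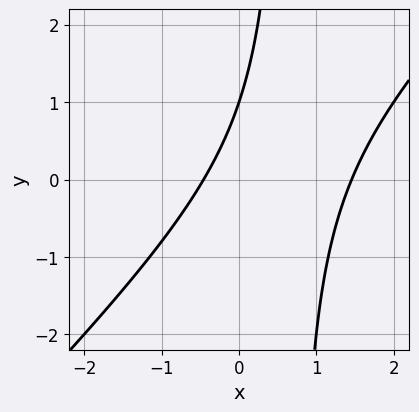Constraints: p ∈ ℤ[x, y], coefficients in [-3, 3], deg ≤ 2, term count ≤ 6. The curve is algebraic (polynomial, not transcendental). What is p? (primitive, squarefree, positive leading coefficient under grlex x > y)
3*x^2 - 3*x*y - 3*x + 2*y - 2

1. The degree is 2 — a generic line meets the curve in up to 2 points.
2. From the axis intercepts and sections: it crosses the y-axis at the gridline y = 1.
3. Matching integer coefficients to the picture gives p.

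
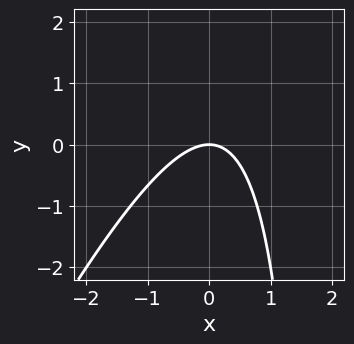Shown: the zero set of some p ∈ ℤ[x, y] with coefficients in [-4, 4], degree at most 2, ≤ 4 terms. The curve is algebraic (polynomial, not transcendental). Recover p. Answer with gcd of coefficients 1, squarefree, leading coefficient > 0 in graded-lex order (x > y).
2*x^2 - x*y + 2*y

The degree is 2 — a generic line meets the curve in up to 2 points.
Reading off the gridlines: it meets the y-axis at y = 0 (among the integer gridlines); it crosses the x-axis at the gridline x = 0.
Putting this together gives p.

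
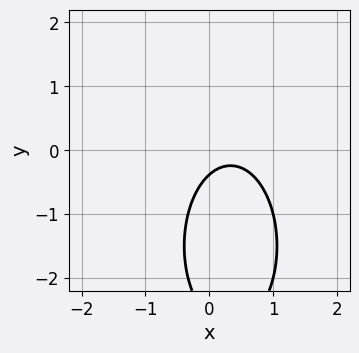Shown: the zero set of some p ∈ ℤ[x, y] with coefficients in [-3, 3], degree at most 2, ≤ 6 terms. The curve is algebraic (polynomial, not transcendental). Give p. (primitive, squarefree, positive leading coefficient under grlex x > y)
3*x^2 + y^2 - 2*x + 3*y + 1

First, degree: no degree-1 curve has this shape, so deg p = 2.
Next, checking where it meets the axes: it misses every integer gridline on the x-axis.
Finally, the integer polynomial consistent with all of this is the stated p.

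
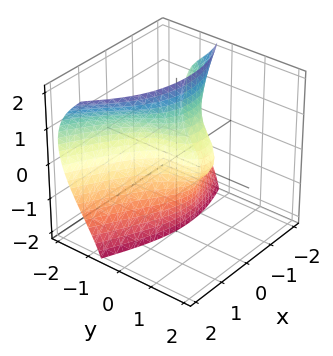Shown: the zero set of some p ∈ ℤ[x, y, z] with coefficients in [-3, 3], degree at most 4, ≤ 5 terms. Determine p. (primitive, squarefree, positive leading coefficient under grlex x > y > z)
2*y^3 + 2*y^2*z + 3*y*z^2 + 2*x^2 + 2*x

Degree: the shape is more complex than any degree-2 surface, so deg p = 3.
Reading off the gridlines: it meets the y-axis at y = 0 (among the integer gridlines); the x-axis gridline crossings are at x ∈ {-1, 0}; every point of the z-axis in the box is on the surface.
These observations pin down the coefficients.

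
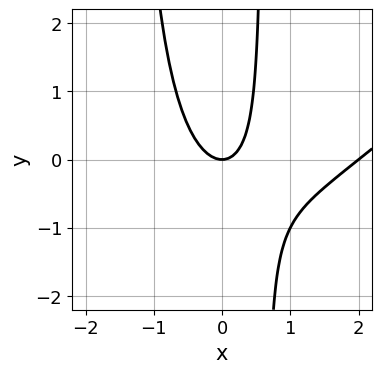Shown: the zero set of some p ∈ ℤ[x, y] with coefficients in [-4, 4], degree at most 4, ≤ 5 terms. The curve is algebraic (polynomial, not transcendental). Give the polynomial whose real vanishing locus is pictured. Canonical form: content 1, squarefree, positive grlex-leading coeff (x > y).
x^3 - x^2*y - 2*x^2 - x*y + y

1. deg p = 3.
2. Observable constraints: the x-axis gridline crossings are at x ∈ {0, 2}; it meets the y-axis at y = 0 (among the integer gridlines).
3. Putting this together gives p.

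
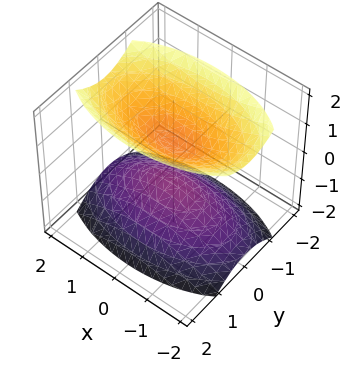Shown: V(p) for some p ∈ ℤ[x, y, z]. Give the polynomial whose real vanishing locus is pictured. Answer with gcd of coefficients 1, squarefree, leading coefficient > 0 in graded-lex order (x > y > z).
First, the picture has 2 separate pieces.
Then, degree: two separate bowl-shaped sheets opening away from each other; a quadric, so deg p = 2.
Then, symmetries: mirror symmetry x ↦ −x ⇒ only even powers of x; the y ↦ −y reflection is a symmetry, so y appears only in even powers; the z ↦ −z reflection is a symmetry, so z appears only in even powers.
Next, from the visible intercepts: it misses every integer gridline on the x-axis; no y-intercept at any integer in the box.
Finally, these observations pin down the coefficients.

x^2 + 3*y^2 - 2*z^2 + 1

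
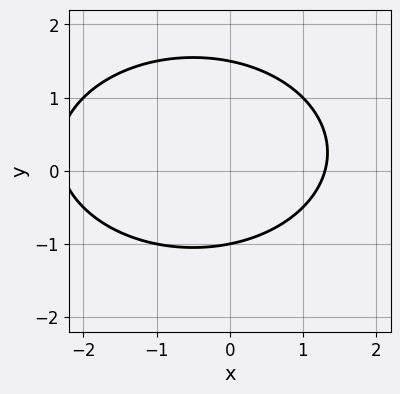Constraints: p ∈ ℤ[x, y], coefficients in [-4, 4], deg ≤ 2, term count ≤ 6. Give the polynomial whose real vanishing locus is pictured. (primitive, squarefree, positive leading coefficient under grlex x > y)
x^2 + 2*y^2 + x - y - 3

1. The degree is 2 — a generic line meets the curve in up to 2 points.
2. From the visible intercepts: it crosses the y-axis at the gridline y = -1.
3. Assembling these constraints gives the stated polynomial.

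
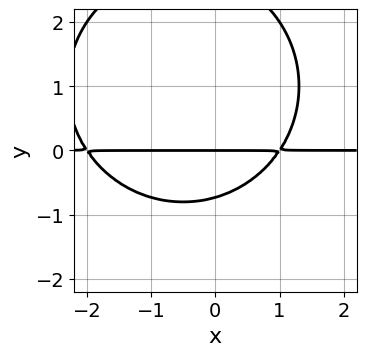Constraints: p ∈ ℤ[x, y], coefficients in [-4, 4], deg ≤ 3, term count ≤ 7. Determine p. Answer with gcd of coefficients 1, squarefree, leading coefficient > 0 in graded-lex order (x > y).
First, deg p = 3.
Then, reading off the gridlines: it meets the y-axis at y = 0 (among the integer gridlines); every point of the x-axis in the box is on the curve.
Finally, fitting integer coefficients to these (and the overall shape) gives p.

x^2*y + y^3 + x*y - 2*y^2 - 2*y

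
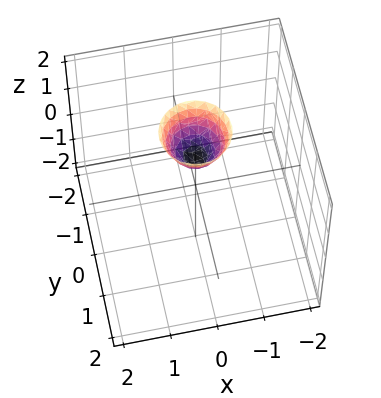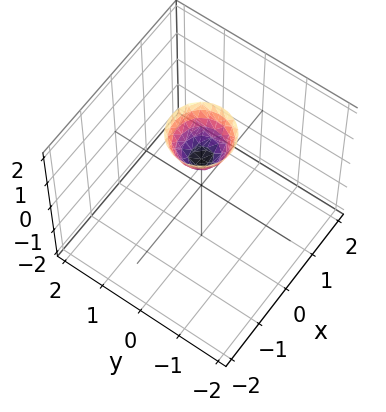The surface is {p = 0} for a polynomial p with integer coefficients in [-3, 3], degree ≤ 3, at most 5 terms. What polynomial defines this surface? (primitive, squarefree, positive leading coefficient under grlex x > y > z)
Degree: no degree-1 surface has this shape, so deg p = 2.
Symmetries: the z-axis is an axis of rotation, so x and y enter only as x² + y².
From the axis intercepts and sections: the surface avoids every integer y-axis point in the box; a circular section at z = 2 has radius between 0 and 1; it misses every integer gridline on the x-axis.
Solving for integer coefficients yields p as stated. Check: (0, 0, 1) on the z-axis lies on the surface, and p(0, 0, 1) = 0. ✓

2*x^2 + 2*y^2 - z + 1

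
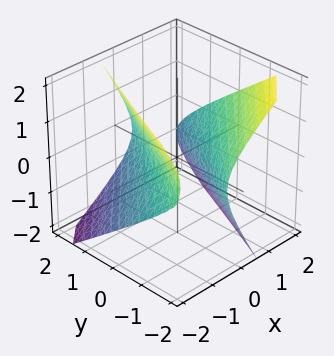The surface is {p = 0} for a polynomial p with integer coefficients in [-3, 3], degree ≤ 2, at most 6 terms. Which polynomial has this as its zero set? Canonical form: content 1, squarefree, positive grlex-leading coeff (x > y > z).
2*x^2 - 3*x*y - 2*x*z + y^2 - 2*z^2 - 2

There are 2 components.
Degree: no degree-1 surface has this shape, so deg p = 2.
Against the integer gridlines: the x-axis gridline crossings are at x ∈ {-1, 1}; no z-intercept at any integer in the box.
Matching integer coefficients to the picture gives p.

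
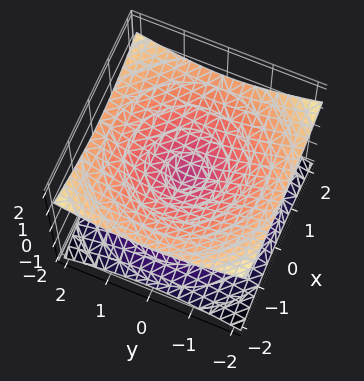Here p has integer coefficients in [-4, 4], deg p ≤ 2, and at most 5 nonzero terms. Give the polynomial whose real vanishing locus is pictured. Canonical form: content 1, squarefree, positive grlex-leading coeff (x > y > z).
1. Degree: a double cone through the origin; a quadric, so deg p = 2.
2. Symmetries: rotational symmetry about the z-axis ⇒ p depends on x, y only through x² + y²; the z ↦ −z reflection is a symmetry, so z appears only in even powers.
3. Observable constraints: one x-axis crossing is at x = 0; a circular section at z = -1 has radius between 1 and 2.
4. Fitting integer coefficients to these (and the overall shape) gives p.

x^2 + y^2 - 3*z^2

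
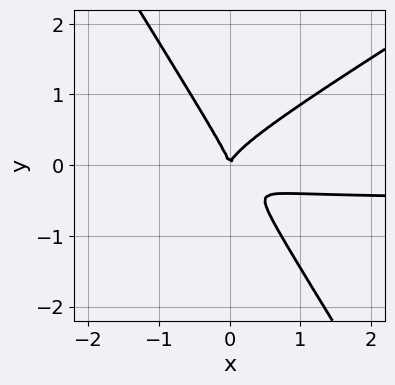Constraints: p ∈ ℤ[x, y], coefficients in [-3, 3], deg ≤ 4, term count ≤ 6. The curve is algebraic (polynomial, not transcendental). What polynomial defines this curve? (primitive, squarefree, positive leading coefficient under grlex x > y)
Degree: the shape is more complex than any degree-2 curve, so deg p = 3.
From the axis intercepts and sections: it meets the x-axis at x = 0 (among the integer gridlines); it meets the y-axis at y = 0 (among the integer gridlines).
Solving for integer coefficients yields p as stated.

2*x^2*y - 2*x*y^2 - 2*y^3 + x^2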